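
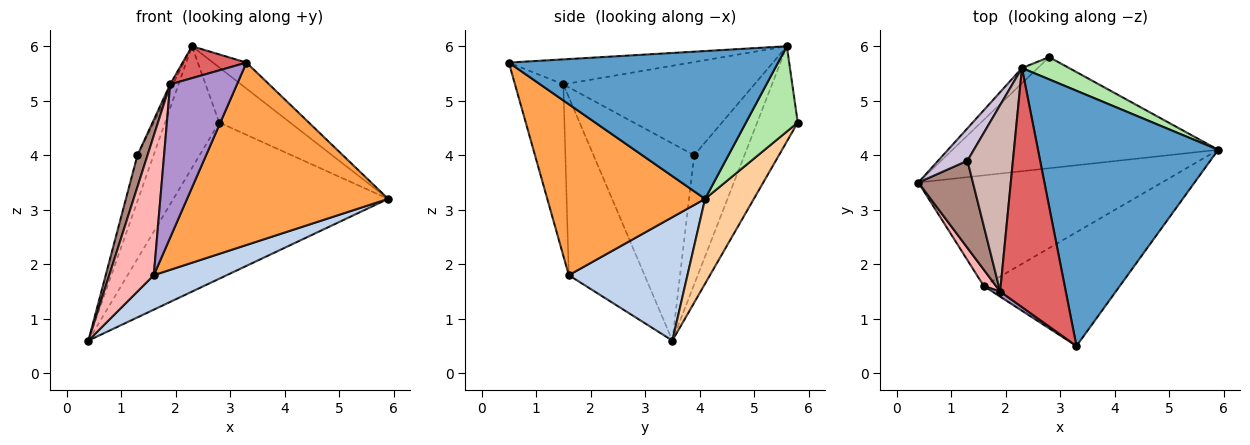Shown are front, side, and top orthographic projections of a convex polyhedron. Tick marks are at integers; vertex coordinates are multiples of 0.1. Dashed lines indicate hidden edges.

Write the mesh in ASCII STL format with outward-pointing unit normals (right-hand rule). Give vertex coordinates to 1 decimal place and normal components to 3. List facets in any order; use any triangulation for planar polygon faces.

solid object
 facet normal 0.632 0.079 0.771
  outer loop
   vertex 2.3 5.6 6.0
   vertex 3.3 0.5 5.7
   vertex 5.9 4.1 3.2
  endloop
 endfacet
 facet normal 0.435 -0.268 -0.859
  outer loop
   vertex 1.6 1.6 1.8
   vertex 0.4 3.5 0.6
   vertex 5.9 4.1 3.2
  endloop
 endfacet
 facet normal 0.554 -0.706 -0.441
  outer loop
   vertex 1.6 1.6 1.8
   vertex 5.9 4.1 3.2
   vertex 3.3 0.5 5.7
  endloop
 endfacet
 facet normal 0.182 0.801 -0.570
  outer loop
   vertex 2.8 5.8 4.6
   vertex 5.9 4.1 3.2
   vertex 0.4 3.5 0.6
  endloop
 endfacet
 facet normal -0.597 0.796 -0.100
  outer loop
   vertex 2.8 5.8 4.6
   vertex 0.4 3.5 0.6
   vertex 2.3 5.6 6.0
  endloop
 endfacet
 facet normal 0.561 0.768 0.310
  outer loop
   vertex 2.8 5.8 4.6
   vertex 2.3 5.6 6.0
   vertex 5.9 4.1 3.2
  endloop
 endfacet
 facet normal -0.353 -0.124 0.927
  outer loop
   vertex 1.9 1.5 5.3
   vertex 3.3 0.5 5.7
   vertex 2.3 5.6 6.0
  endloop
 endfacet
 facet normal -0.860 -0.506 0.059
  outer loop
   vertex 1.9 1.5 5.3
   vertex 0.4 3.5 0.6
   vertex 1.6 1.6 1.8
  endloop
 endfacet
 facet normal -0.586 -0.810 0.027
  outer loop
   vertex 1.9 1.5 5.3
   vertex 1.6 1.6 1.8
   vertex 3.3 0.5 5.7
  endloop
 endfacet
 facet normal -0.931 0.299 0.211
  outer loop
   vertex 1.3 3.9 4.0
   vertex 2.3 5.6 6.0
   vertex 0.4 3.5 0.6
  endloop
 endfacet
 facet normal -0.959 -0.096 0.265
  outer loop
   vertex 1.3 3.9 4.0
   vertex 0.4 3.5 0.6
   vertex 1.9 1.5 5.3
  endloop
 endfacet
 facet normal -0.899 0.013 0.438
  outer loop
   vertex 1.3 3.9 4.0
   vertex 1.9 1.5 5.3
   vertex 2.3 5.6 6.0
  endloop
 endfacet
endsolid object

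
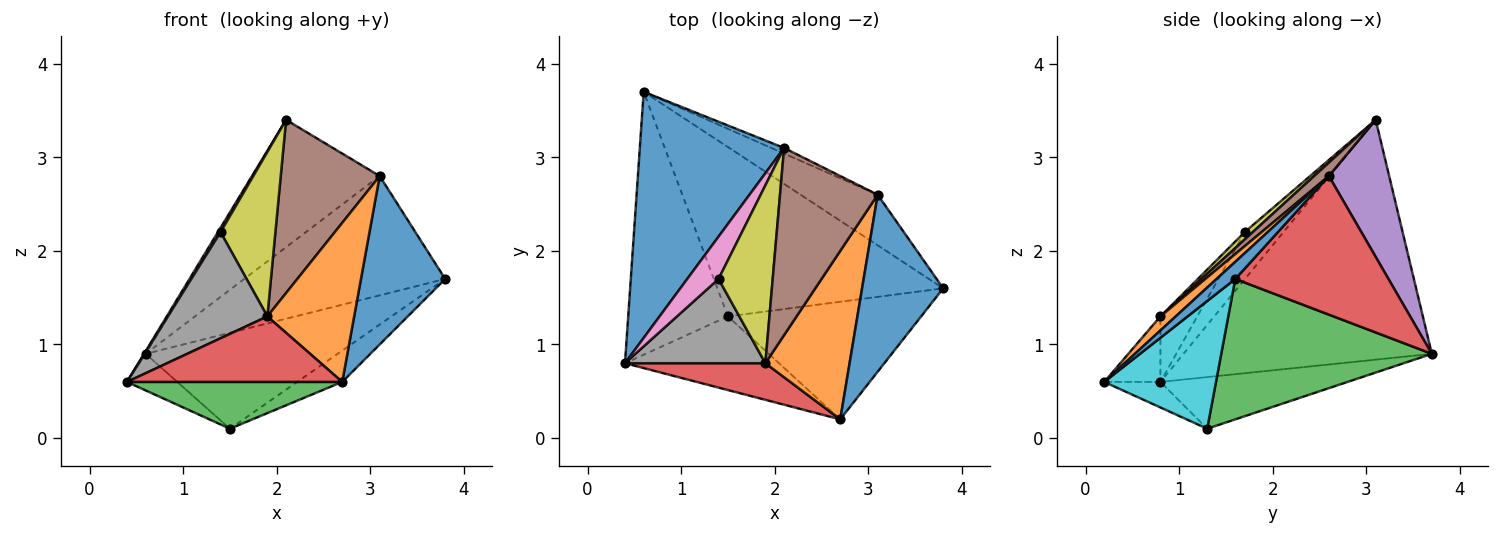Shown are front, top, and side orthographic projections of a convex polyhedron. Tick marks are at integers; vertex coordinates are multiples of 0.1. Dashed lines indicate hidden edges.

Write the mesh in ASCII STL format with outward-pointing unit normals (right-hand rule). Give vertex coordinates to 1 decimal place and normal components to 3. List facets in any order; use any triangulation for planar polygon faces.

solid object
 facet normal -0.857 0.006 0.516
  outer loop
   vertex 2.1 3.1 3.4
   vertex 0.6 3.7 0.9
   vertex 0.4 0.8 0.6
  endloop
 endfacet
 facet normal -0.456 0.123 -0.881
  outer loop
   vertex 1.5 1.3 0.1
   vertex 0.4 0.8 0.6
   vertex 0.6 3.7 0.9
  endloop
 endfacet
 facet normal 0.476 0.434 -0.765
  outer loop
   vertex 1.5 1.3 0.1
   vertex 0.6 3.7 0.9
   vertex 3.8 1.6 1.7
  endloop
 endfacet
 facet normal 0.574 0.754 -0.320
  outer loop
   vertex 3.1 2.6 2.8
   vertex 3.8 1.6 1.7
   vertex 0.6 3.7 0.9
  endloop
 endfacet
 facet normal 0.428 0.903 -0.040
  outer loop
   vertex 3.1 2.6 2.8
   vertex 0.6 3.7 0.9
   vertex 2.1 3.1 3.4
  endloop
 endfacet
 facet normal 0.100 -0.676 0.730
  outer loop
   vertex 3.1 2.6 2.8
   vertex 2.1 3.1 3.4
   vertex 1.9 0.8 1.3
  endloop
 endfacet
 facet normal -0.832 -0.057 0.552
  outer loop
   vertex 1.4 1.7 2.2
   vertex 2.1 3.1 3.4
   vertex 0.4 0.8 0.6
  endloop
 endfacet
 facet normal -0.279 -0.752 0.597
  outer loop
   vertex 1.4 1.7 2.2
   vertex 0.4 0.8 0.6
   vertex 1.9 0.8 1.3
  endloop
 endfacet
 facet normal 0.099 -0.676 0.731
  outer loop
   vertex 1.4 1.7 2.2
   vertex 1.9 0.8 1.3
   vertex 2.1 3.1 3.4
  endloop
 endfacet
 facet normal 0.538 0.217 -0.814
  outer loop
   vertex 2.7 0.2 0.6
   vertex 1.5 1.3 0.1
   vertex 3.8 1.6 1.7
  endloop
 endfacet
 facet normal 0.151 -0.682 0.716
  outer loop
   vertex 2.7 0.2 0.6
   vertex 3.8 1.6 1.7
   vertex 3.1 2.6 2.8
  endloop
 endfacet
 facet normal 0.120 -0.682 0.722
  outer loop
   vertex 2.7 0.2 0.6
   vertex 3.1 2.6 2.8
   vertex 1.9 0.8 1.3
  endloop
 endfacet
 facet normal -0.139 -0.531 -0.836
  outer loop
   vertex 2.7 0.2 0.6
   vertex 0.4 0.8 0.6
   vertex 1.5 1.3 0.1
  endloop
 endfacet
 facet normal -0.222 -0.851 0.476
  outer loop
   vertex 2.7 0.2 0.6
   vertex 1.9 0.8 1.3
   vertex 0.4 0.8 0.6
  endloop
 endfacet
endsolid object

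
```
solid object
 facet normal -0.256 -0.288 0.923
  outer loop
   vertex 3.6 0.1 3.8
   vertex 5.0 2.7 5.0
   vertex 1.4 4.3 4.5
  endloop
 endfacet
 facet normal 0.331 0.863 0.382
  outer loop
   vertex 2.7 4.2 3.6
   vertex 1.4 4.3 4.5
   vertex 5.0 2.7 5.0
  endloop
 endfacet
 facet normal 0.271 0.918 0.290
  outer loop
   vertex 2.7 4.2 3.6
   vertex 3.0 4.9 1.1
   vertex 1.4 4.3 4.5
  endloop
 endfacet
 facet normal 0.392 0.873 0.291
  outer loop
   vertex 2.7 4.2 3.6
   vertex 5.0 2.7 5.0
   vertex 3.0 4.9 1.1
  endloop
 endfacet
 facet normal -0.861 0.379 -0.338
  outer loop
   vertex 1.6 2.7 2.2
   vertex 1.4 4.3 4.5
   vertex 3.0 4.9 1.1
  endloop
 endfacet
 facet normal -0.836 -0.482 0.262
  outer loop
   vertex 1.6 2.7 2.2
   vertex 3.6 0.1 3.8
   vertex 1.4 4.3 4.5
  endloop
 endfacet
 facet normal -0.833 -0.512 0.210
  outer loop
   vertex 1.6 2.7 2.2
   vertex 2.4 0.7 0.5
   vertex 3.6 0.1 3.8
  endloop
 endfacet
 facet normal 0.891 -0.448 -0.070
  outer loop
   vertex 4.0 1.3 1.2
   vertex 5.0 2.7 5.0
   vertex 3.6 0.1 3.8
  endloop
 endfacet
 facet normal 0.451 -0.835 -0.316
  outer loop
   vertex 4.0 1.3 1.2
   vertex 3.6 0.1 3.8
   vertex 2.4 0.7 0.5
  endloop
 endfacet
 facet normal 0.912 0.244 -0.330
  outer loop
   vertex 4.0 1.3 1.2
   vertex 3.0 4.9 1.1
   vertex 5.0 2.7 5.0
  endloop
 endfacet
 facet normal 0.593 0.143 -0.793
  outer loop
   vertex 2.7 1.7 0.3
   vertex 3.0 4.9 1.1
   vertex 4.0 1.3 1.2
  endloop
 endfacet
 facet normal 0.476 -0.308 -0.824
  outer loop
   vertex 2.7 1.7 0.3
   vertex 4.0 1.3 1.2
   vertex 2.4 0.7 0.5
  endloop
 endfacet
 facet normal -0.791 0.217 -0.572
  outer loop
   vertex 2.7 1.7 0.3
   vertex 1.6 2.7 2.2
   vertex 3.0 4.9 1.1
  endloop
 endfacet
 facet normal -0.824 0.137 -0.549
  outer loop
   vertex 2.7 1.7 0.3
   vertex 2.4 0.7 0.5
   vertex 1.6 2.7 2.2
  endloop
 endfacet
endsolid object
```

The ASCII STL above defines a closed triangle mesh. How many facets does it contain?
14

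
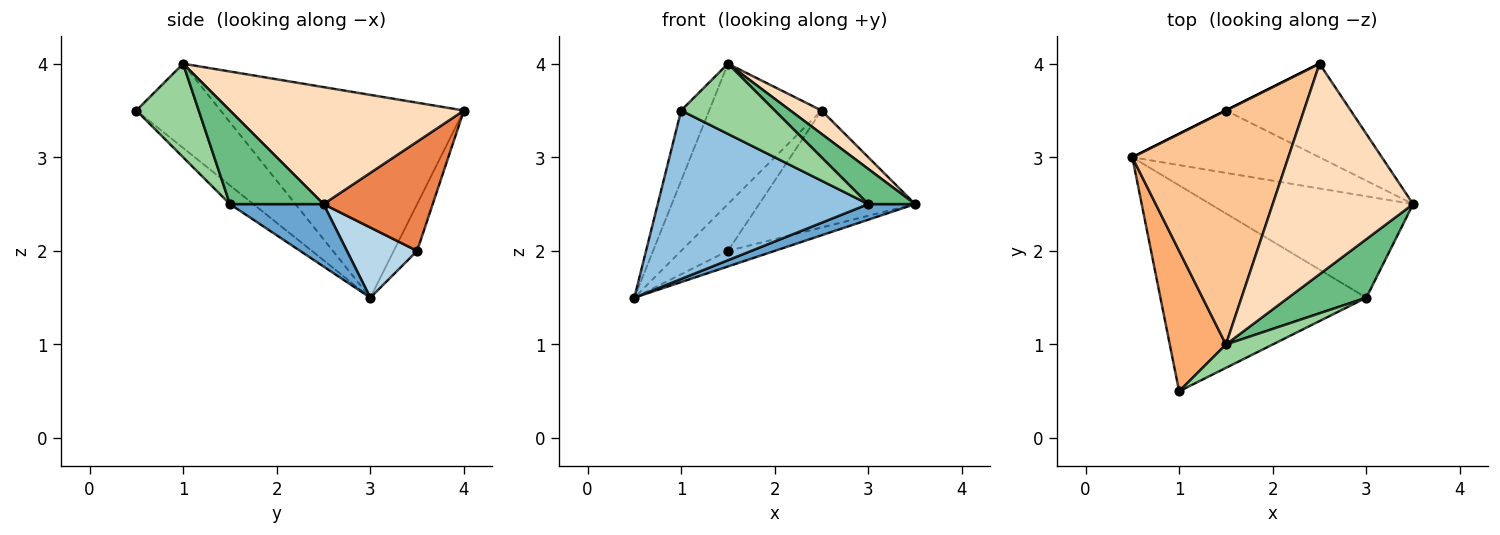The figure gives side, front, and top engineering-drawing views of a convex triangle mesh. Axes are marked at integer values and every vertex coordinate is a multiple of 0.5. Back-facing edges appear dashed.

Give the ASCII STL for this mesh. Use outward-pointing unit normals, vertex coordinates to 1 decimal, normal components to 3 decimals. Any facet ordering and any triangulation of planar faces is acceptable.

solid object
 facet normal 0.291 -0.145 -0.946
  outer loop
   vertex 3.0 1.5 2.5
   vertex 0.5 3.0 1.5
   vertex 3.5 2.5 2.5
  endloop
 endfacet
 facet normal -0.070 -0.632 -0.772
  outer loop
   vertex 3.0 1.5 2.5
   vertex 1.0 0.5 3.5
   vertex 0.5 3.0 1.5
  endloop
 endfacet
 facet normal 0.342 0.228 -0.912
  outer loop
   vertex 1.5 3.5 2.0
   vertex 3.5 2.5 2.5
   vertex 0.5 3.0 1.5
  endloop
 endfacet
 facet normal -0.447 0.894 0.000
  outer loop
   vertex 1.5 3.5 2.0
   vertex 0.5 3.0 1.5
   vertex 2.5 4.0 3.5
  endloop
 endfacet
 facet normal 0.480 0.685 -0.548
  outer loop
   vertex 1.5 3.5 2.0
   vertex 2.5 4.0 3.5
   vertex 3.5 2.5 2.5
  endloop
 endfacet
 facet normal -0.802 0.267 0.535
  outer loop
   vertex 1.5 1.0 4.0
   vertex 0.5 3.0 1.5
   vertex 1.0 0.5 3.5
  endloop
 endfacet
 facet normal -0.744 0.344 0.573
  outer loop
   vertex 1.5 1.0 4.0
   vertex 2.5 4.0 3.5
   vertex 0.5 3.0 1.5
  endloop
 endfacet
 facet normal 0.638 -0.085 0.765
  outer loop
   vertex 1.5 1.0 4.0
   vertex 3.5 2.5 2.5
   vertex 2.5 4.0 3.5
  endloop
 endfacet
 facet normal 0.717 -0.359 0.598
  outer loop
   vertex 1.5 1.0 4.0
   vertex 3.0 1.5 2.5
   vertex 3.5 2.5 2.5
  endloop
 endfacet
 facet normal 0.535 -0.802 0.267
  outer loop
   vertex 1.5 1.0 4.0
   vertex 1.0 0.5 3.5
   vertex 3.0 1.5 2.5
  endloop
 endfacet
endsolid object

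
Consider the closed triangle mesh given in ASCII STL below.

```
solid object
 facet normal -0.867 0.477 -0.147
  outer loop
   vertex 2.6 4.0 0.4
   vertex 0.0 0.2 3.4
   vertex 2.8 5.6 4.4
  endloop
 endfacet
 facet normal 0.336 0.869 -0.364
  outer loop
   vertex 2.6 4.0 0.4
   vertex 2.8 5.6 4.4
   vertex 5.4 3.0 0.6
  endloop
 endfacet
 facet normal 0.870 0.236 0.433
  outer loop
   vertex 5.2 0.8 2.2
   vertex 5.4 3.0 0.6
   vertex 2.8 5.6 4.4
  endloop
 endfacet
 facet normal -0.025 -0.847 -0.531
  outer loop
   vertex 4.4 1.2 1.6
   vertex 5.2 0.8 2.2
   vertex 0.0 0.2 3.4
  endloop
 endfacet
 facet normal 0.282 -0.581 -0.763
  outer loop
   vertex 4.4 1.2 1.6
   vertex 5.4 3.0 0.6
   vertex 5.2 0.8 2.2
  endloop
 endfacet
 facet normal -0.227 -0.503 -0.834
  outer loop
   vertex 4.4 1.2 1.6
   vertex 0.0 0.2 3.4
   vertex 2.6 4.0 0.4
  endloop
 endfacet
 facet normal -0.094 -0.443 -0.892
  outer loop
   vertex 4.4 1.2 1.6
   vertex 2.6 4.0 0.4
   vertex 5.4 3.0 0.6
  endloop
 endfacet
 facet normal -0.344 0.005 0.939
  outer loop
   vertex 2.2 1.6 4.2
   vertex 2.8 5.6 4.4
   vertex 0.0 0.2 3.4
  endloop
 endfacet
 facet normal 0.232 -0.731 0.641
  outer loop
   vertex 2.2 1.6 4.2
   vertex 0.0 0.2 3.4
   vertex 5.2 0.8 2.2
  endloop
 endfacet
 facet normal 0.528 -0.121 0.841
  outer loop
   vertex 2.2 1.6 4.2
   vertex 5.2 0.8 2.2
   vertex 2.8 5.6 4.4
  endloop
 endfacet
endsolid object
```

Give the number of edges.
15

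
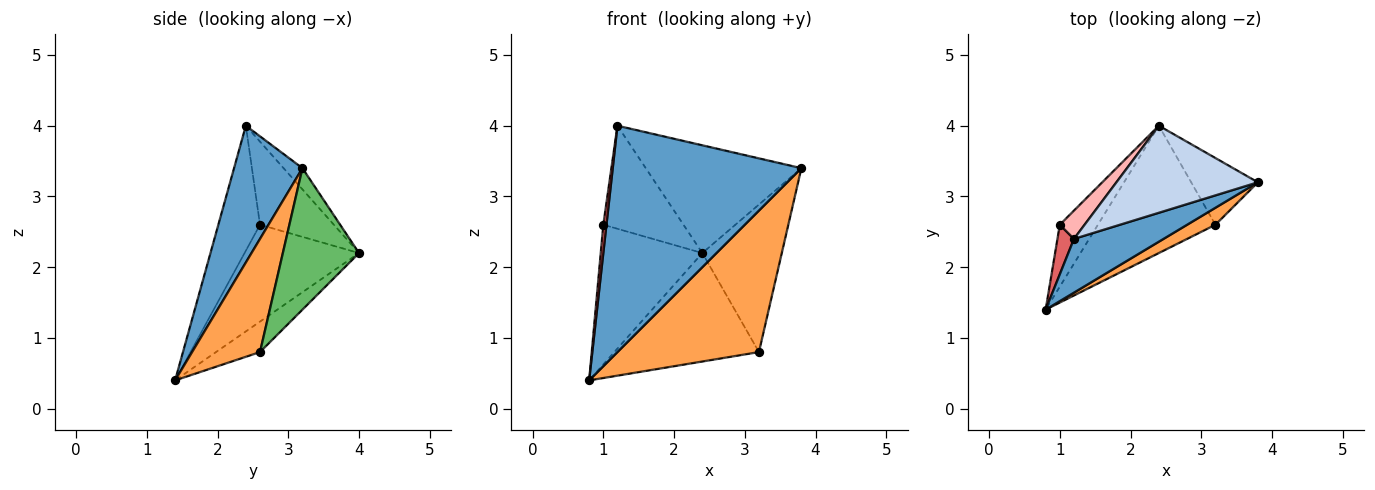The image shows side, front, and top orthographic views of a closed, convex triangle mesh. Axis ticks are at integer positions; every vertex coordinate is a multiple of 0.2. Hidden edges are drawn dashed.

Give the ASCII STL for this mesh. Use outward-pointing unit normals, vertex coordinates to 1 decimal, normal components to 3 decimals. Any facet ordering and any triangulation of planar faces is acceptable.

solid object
 facet normal 0.333 -0.918 0.218
  outer loop
   vertex 1.2 2.4 4.0
   vertex 0.8 1.4 0.4
   vertex 3.8 3.2 3.4
  endloop
 endfacet
 facet normal -0.094 0.774 0.626
  outer loop
   vertex 1.2 2.4 4.0
   vertex 3.8 3.2 3.4
   vertex 2.4 4.0 2.2
  endloop
 endfacet
 facet normal 0.430 -0.896 0.108
  outer loop
   vertex 3.2 2.6 0.8
   vertex 3.8 3.2 3.4
   vertex 0.8 1.4 0.4
  endloop
 endfacet
 facet normal -0.194 0.636 -0.747
  outer loop
   vertex 3.2 2.6 0.8
   vertex 0.8 1.4 0.4
   vertex 2.4 4.0 2.2
  endloop
 endfacet
 facet normal 0.658 0.686 -0.310
  outer loop
   vertex 3.2 2.6 0.8
   vertex 2.4 4.0 2.2
   vertex 3.8 3.2 3.4
  endloop
 endfacet
 facet normal -0.717 0.637 -0.282
  outer loop
   vertex 1.0 2.6 2.6
   vertex 2.4 4.0 2.2
   vertex 0.8 1.4 0.4
  endloop
 endfacet
 facet normal -0.989 -0.075 0.131
  outer loop
   vertex 1.0 2.6 2.6
   vertex 0.8 1.4 0.4
   vertex 1.2 2.4 4.0
  endloop
 endfacet
 facet normal -0.664 0.721 0.198
  outer loop
   vertex 1.0 2.6 2.6
   vertex 1.2 2.4 4.0
   vertex 2.4 4.0 2.2
  endloop
 endfacet
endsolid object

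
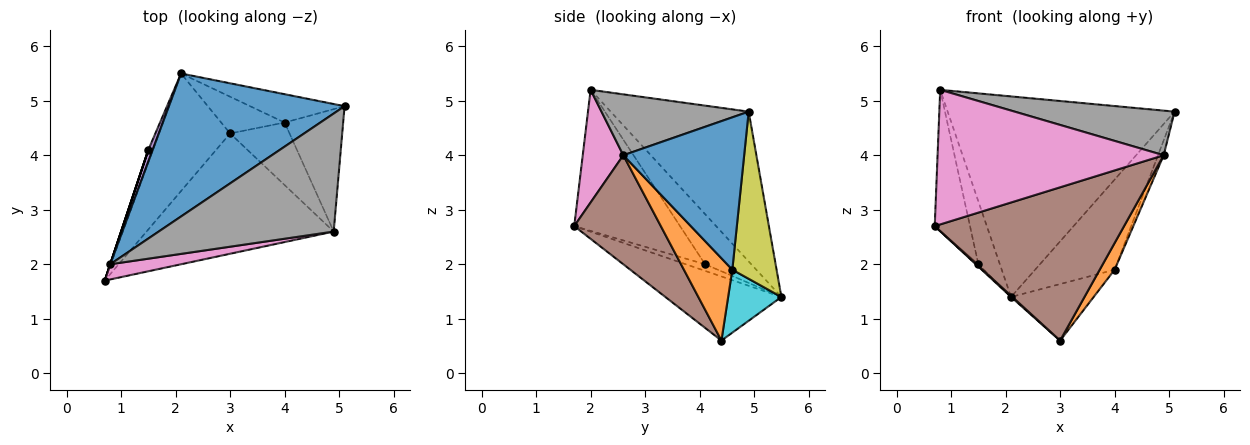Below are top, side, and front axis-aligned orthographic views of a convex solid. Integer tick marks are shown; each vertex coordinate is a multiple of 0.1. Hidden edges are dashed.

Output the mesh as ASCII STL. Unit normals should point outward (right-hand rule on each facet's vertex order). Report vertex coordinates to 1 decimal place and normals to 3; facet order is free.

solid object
 facet normal -0.444 0.730 0.520
  outer loop
   vertex 0.8 2.0 5.2
   vertex 5.1 4.9 4.8
   vertex 2.1 5.5 1.4
  endloop
 endfacet
 facet normal -0.669 -0.007 -0.743
  outer loop
   vertex 3.0 4.4 0.6
   vertex 0.7 1.7 2.7
   vertex 2.1 5.5 1.4
  endloop
 endfacet
 facet normal -0.816 0.106 -0.568
  outer loop
   vertex 1.5 4.1 2.0
   vertex 2.1 5.5 1.4
   vertex 0.7 1.7 2.7
  endloop
 endfacet
 facet normal -0.949 0.316 0.000
  outer loop
   vertex 1.5 4.1 2.0
   vertex 0.7 1.7 2.7
   vertex 0.8 2.0 5.2
  endloop
 endfacet
 facet normal -0.904 0.421 0.079
  outer loop
   vertex 1.5 4.1 2.0
   vertex 0.8 2.0 5.2
   vertex 2.1 5.5 1.4
  endloop
 endfacet
 facet normal 0.338 -0.740 -0.581
  outer loop
   vertex 4.9 2.6 4.0
   vertex 0.7 1.7 2.7
   vertex 3.0 4.4 0.6
  endloop
 endfacet
 facet normal 0.175 -0.978 0.110
  outer loop
   vertex 4.9 2.6 4.0
   vertex 0.8 2.0 5.2
   vertex 0.7 1.7 2.7
  endloop
 endfacet
 facet normal 0.310 -0.336 0.889
  outer loop
   vertex 4.9 2.6 4.0
   vertex 5.1 4.9 4.8
   vertex 0.8 2.0 5.2
  endloop
 endfacet
 facet normal 0.469 0.843 -0.265
  outer loop
   vertex 4.0 4.6 1.9
   vertex 2.1 5.5 1.4
   vertex 5.1 4.9 4.8
  endloop
 endfacet
 facet normal 0.476 0.738 -0.479
  outer loop
   vertex 4.0 4.6 1.9
   vertex 3.0 4.4 0.6
   vertex 2.1 5.5 1.4
  endloop
 endfacet
 facet normal 0.933 0.044 -0.358
  outer loop
   vertex 4.0 4.6 1.9
   vertex 5.1 4.9 4.8
   vertex 4.9 2.6 4.0
  endloop
 endfacet
 facet normal 0.787 -0.242 -0.568
  outer loop
   vertex 4.0 4.6 1.9
   vertex 4.9 2.6 4.0
   vertex 3.0 4.4 0.6
  endloop
 endfacet
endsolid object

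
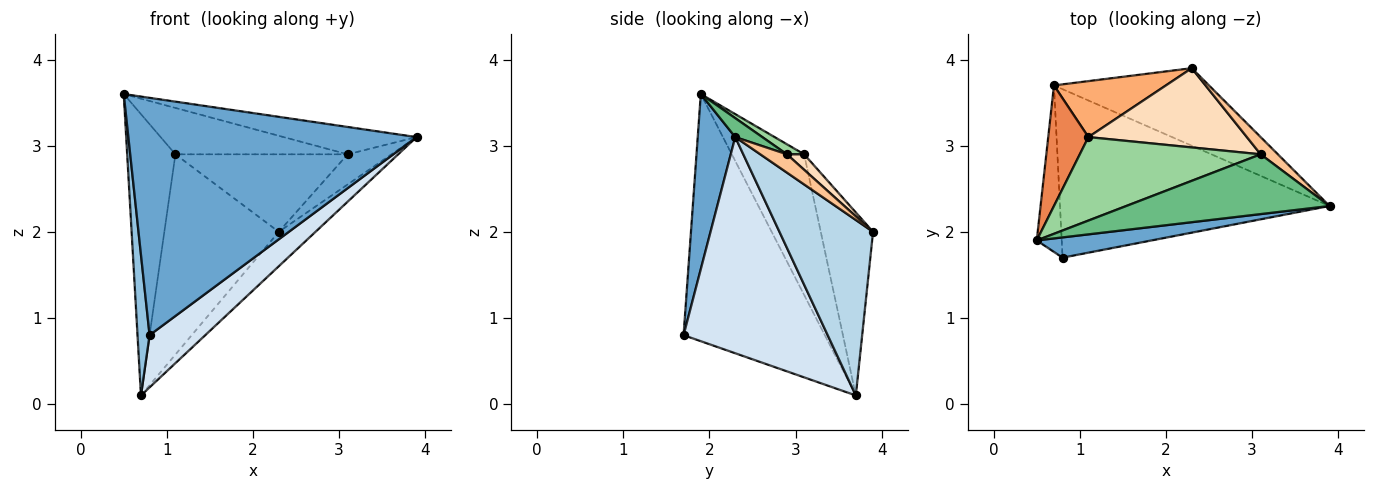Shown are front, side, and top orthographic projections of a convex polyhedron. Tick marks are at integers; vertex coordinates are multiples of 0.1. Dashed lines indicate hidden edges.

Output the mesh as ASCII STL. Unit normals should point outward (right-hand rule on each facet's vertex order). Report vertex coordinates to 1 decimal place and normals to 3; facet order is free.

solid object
 facet normal 0.129 -0.988 0.084
  outer loop
   vertex 0.8 1.7 0.8
   vertex 3.9 2.3 3.1
   vertex 0.5 1.9 3.6
  endloop
 endfacet
 facet normal -0.991 -0.085 -0.100
  outer loop
   vertex 0.7 3.7 0.1
   vertex 0.8 1.7 0.8
   vertex 0.5 1.9 3.6
  endloop
 endfacet
 facet normal 0.719 0.282 -0.635
  outer loop
   vertex 0.7 3.7 0.1
   vertex 2.3 3.9 2.0
   vertex 3.9 2.3 3.1
  endloop
 endfacet
 facet normal 0.608 -0.235 -0.758
  outer loop
   vertex 0.7 3.7 0.1
   vertex 3.9 2.3 3.1
   vertex 0.8 1.7 0.8
  endloop
 endfacet
 facet normal -0.809 0.540 0.231
  outer loop
   vertex 1.1 3.1 2.9
   vertex 0.7 3.7 0.1
   vertex 0.5 1.9 3.6
  endloop
 endfacet
 facet normal -0.403 0.881 0.246
  outer loop
   vertex 1.1 3.1 2.9
   vertex 2.3 3.9 2.0
   vertex 0.7 3.7 0.1
  endloop
 endfacet
 facet normal 0.466 0.768 0.439
  outer loop
   vertex 3.1 2.9 2.9
   vertex 3.9 2.3 3.1
   vertex 2.3 3.9 2.0
  endloop
 endfacet
 facet normal 0.070 0.698 0.713
  outer loop
   vertex 3.1 2.9 2.9
   vertex 2.3 3.9 2.0
   vertex 1.1 3.1 2.9
  endloop
 endfacet
 facet normal 0.084 0.415 0.906
  outer loop
   vertex 3.1 2.9 2.9
   vertex 0.5 1.9 3.6
   vertex 3.9 2.3 3.1
  endloop
 endfacet
 facet normal 0.049 0.485 0.873
  outer loop
   vertex 3.1 2.9 2.9
   vertex 1.1 3.1 2.9
   vertex 0.5 1.9 3.6
  endloop
 endfacet
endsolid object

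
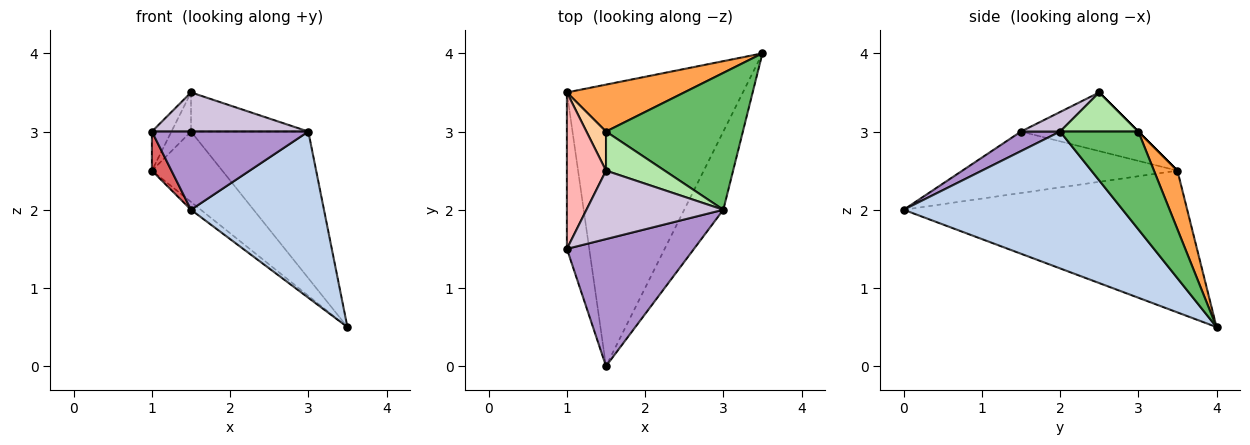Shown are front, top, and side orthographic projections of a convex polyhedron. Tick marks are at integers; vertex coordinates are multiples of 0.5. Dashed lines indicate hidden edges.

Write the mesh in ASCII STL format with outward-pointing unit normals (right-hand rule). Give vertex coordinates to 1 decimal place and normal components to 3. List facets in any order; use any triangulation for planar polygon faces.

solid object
 facet normal -0.627 0.022 -0.779
  outer loop
   vertex 1.5 0.0 2.0
   vertex 1.0 3.5 2.5
   vertex 3.5 4.0 0.5
  endloop
 endfacet
 facet normal 0.830 -0.504 -0.237
  outer loop
   vertex 3.0 2.0 3.0
   vertex 1.5 0.0 2.0
   vertex 3.5 4.0 0.5
  endloop
 endfacet
 facet normal 0.267 0.802 0.535
  outer loop
   vertex 1.5 3.0 3.0
   vertex 3.5 4.0 0.5
   vertex 1.0 3.5 2.5
  endloop
 endfacet
 facet normal 0.000 0.707 0.707
  outer loop
   vertex 1.5 3.0 3.0
   vertex 1.0 3.5 2.5
   vertex 1.5 2.5 3.5
  endloop
 endfacet
 facet normal 0.438 0.657 0.613
  outer loop
   vertex 1.5 3.0 3.0
   vertex 3.0 2.0 3.0
   vertex 3.5 4.0 0.5
  endloop
 endfacet
 facet normal 0.426 0.640 0.640
  outer loop
   vertex 1.5 3.0 3.0
   vertex 1.5 2.5 3.5
   vertex 3.0 2.0 3.0
  endloop
 endfacet
 facet normal -0.936 -0.085 -0.341
  outer loop
   vertex 1.0 1.5 3.0
   vertex 1.0 3.5 2.5
   vertex 1.5 0.0 2.0
  endloop
 endfacet
 facet normal -0.824 0.137 0.549
  outer loop
   vertex 1.0 1.5 3.0
   vertex 1.5 2.5 3.5
   vertex 1.0 3.5 2.5
  endloop
 endfacet
 facet normal 0.130 -0.520 0.844
  outer loop
   vertex 1.0 1.5 3.0
   vertex 1.5 0.0 2.0
   vertex 3.0 2.0 3.0
  endloop
 endfacet
 facet normal 0.123 -0.492 0.862
  outer loop
   vertex 1.0 1.5 3.0
   vertex 3.0 2.0 3.0
   vertex 1.5 2.5 3.5
  endloop
 endfacet
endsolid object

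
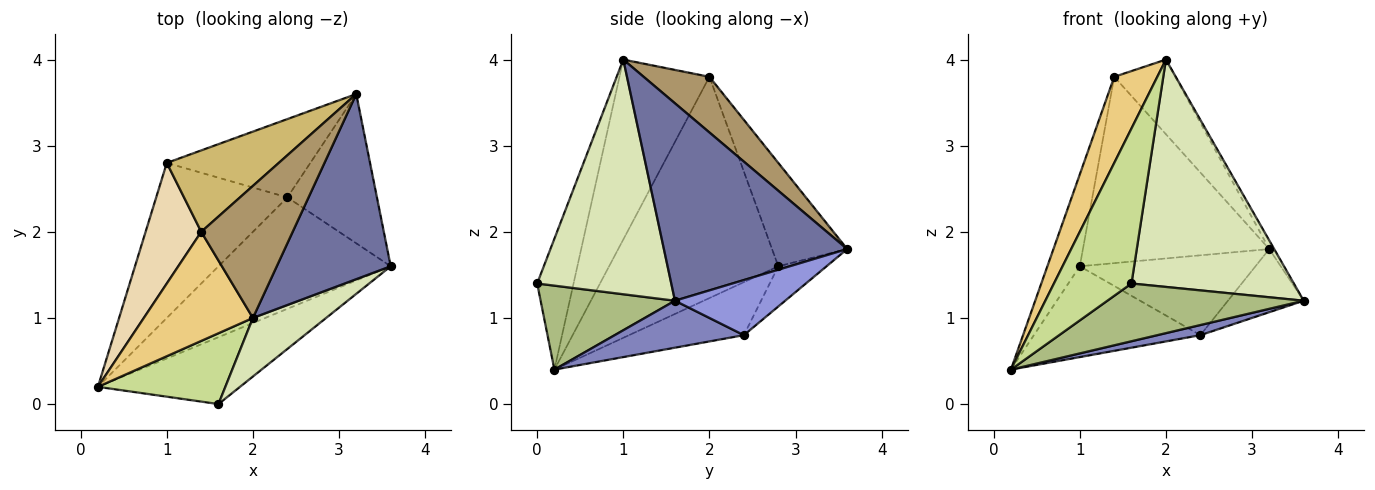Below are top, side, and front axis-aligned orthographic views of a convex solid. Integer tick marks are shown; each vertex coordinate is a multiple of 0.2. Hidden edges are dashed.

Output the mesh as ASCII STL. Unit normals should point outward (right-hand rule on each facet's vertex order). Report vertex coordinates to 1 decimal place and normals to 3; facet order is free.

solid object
 facet normal 0.866 0.023 0.500
  outer loop
   vertex 2.0 1.0 4.0
   vertex 3.6 1.6 1.2
   vertex 3.2 3.6 1.8
  endloop
 endfacet
 facet normal 0.262 -0.087 -0.961
  outer loop
   vertex 2.4 2.4 0.8
   vertex 3.6 1.6 1.2
   vertex 0.2 0.2 0.4
  endloop
 endfacet
 facet normal 0.493 0.339 -0.801
  outer loop
   vertex 2.4 2.4 0.8
   vertex 3.2 3.6 1.8
   vertex 3.6 1.6 1.2
  endloop
 endfacet
 facet normal -0.329 0.477 -0.815
  outer loop
   vertex 2.4 2.4 0.8
   vertex 0.2 0.2 0.4
   vertex 1.0 2.8 1.6
  endloop
 endfacet
 facet normal -0.192 0.701 -0.687
  outer loop
   vertex 2.4 2.4 0.8
   vertex 1.0 2.8 1.6
   vertex 3.2 3.6 1.8
  endloop
 endfacet
 facet normal 0.408 -0.597 -0.691
  outer loop
   vertex 1.6 0.0 1.4
   vertex 0.2 0.2 0.4
   vertex 3.6 1.6 1.2
  endloop
 endfacet
 facet normal -0.392 -0.837 0.382
  outer loop
   vertex 1.6 0.0 1.4
   vertex 2.0 1.0 4.0
   vertex 0.2 0.2 0.4
  endloop
 endfacet
 facet normal 0.625 -0.756 0.195
  outer loop
   vertex 1.6 0.0 1.4
   vertex 3.6 1.6 1.2
   vertex 2.0 1.0 4.0
  endloop
 endfacet
 facet normal 0.468 0.435 0.769
  outer loop
   vertex 1.4 2.0 3.8
   vertex 2.0 1.0 4.0
   vertex 3.2 3.6 1.8
  endloop
 endfacet
 facet normal -0.347 0.860 0.376
  outer loop
   vertex 1.4 2.0 3.8
   vertex 3.2 3.6 1.8
   vertex 1.0 2.8 1.6
  endloop
 endfacet
 facet normal -0.791 -0.379 0.480
  outer loop
   vertex 1.4 2.0 3.8
   vertex 0.2 0.2 0.4
   vertex 2.0 1.0 4.0
  endloop
 endfacet
 facet normal -0.953 0.183 0.240
  outer loop
   vertex 1.4 2.0 3.8
   vertex 1.0 2.8 1.6
   vertex 0.2 0.2 0.4
  endloop
 endfacet
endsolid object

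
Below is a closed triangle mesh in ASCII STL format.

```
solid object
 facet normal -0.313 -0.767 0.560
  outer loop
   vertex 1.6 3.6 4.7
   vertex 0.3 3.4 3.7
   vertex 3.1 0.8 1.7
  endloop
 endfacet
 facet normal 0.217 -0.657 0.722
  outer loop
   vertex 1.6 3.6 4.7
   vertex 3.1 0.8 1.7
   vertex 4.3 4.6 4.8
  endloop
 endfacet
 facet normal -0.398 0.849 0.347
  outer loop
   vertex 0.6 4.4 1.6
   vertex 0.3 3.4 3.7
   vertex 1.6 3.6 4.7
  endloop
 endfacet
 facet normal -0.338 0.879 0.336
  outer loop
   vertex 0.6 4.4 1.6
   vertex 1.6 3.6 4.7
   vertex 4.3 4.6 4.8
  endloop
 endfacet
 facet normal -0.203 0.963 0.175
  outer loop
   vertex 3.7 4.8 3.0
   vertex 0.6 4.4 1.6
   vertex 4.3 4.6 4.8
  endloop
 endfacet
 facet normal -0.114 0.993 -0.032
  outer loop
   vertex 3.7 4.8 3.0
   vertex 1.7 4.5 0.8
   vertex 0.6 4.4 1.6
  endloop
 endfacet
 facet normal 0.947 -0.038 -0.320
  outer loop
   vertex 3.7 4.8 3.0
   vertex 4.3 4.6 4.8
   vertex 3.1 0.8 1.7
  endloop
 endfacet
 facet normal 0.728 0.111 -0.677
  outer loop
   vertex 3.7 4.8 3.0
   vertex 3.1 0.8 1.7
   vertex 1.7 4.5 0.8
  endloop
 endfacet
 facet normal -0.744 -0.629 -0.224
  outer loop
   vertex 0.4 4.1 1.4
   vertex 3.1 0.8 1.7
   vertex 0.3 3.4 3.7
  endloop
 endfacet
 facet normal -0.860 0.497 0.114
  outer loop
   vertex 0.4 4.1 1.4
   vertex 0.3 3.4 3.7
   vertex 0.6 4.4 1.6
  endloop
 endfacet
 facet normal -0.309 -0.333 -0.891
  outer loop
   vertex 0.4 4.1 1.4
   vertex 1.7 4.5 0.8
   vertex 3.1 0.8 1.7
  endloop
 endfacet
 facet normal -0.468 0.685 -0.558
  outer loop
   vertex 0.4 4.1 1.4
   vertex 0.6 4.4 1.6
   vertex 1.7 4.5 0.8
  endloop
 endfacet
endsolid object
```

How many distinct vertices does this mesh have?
8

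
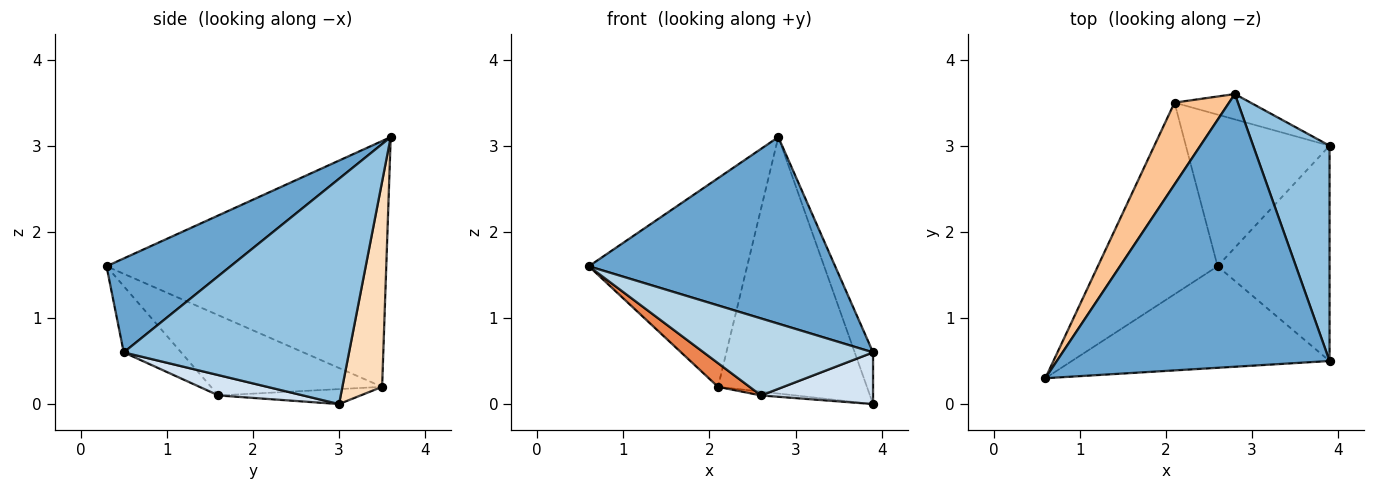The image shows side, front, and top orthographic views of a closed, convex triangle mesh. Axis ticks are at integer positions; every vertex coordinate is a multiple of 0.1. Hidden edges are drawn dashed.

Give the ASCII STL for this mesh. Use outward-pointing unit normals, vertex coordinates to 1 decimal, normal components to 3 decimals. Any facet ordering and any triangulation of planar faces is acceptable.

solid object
 facet normal 0.273 -0.543 0.794
  outer loop
   vertex 2.8 3.6 3.1
   vertex 0.6 0.3 1.6
   vertex 3.9 0.5 0.6
  endloop
 endfacet
 facet normal 0.944 0.077 0.320
  outer loop
   vertex 3.9 3.0 0.0
   vertex 2.8 3.6 3.1
   vertex 3.9 0.5 0.6
  endloop
 endfacet
 facet normal -0.201 -0.592 -0.781
  outer loop
   vertex 2.6 1.6 0.1
   vertex 3.9 0.5 0.6
   vertex 0.6 0.3 1.6
  endloop
 endfacet
 facet normal 0.174 -0.230 -0.958
  outer loop
   vertex 2.6 1.6 0.1
   vertex 3.9 3.0 0.0
   vertex 3.9 0.5 0.6
  endloop
 endfacet
 facet normal -0.554 -0.102 -0.827
  outer loop
   vertex 2.1 3.5 0.2
   vertex 2.6 1.6 0.1
   vertex 0.6 0.3 1.6
  endloop
 endfacet
 facet normal -0.104 0.025 -0.994
  outer loop
   vertex 2.1 3.5 0.2
   vertex 3.9 3.0 0.0
   vertex 2.6 1.6 0.1
  endloop
 endfacet
 facet normal -0.855 0.484 0.190
  outer loop
   vertex 2.1 3.5 0.2
   vertex 0.6 0.3 1.6
   vertex 2.8 3.6 3.1
  endloop
 endfacet
 facet normal 0.257 0.962 -0.095
  outer loop
   vertex 2.1 3.5 0.2
   vertex 2.8 3.6 3.1
   vertex 3.9 3.0 0.0
  endloop
 endfacet
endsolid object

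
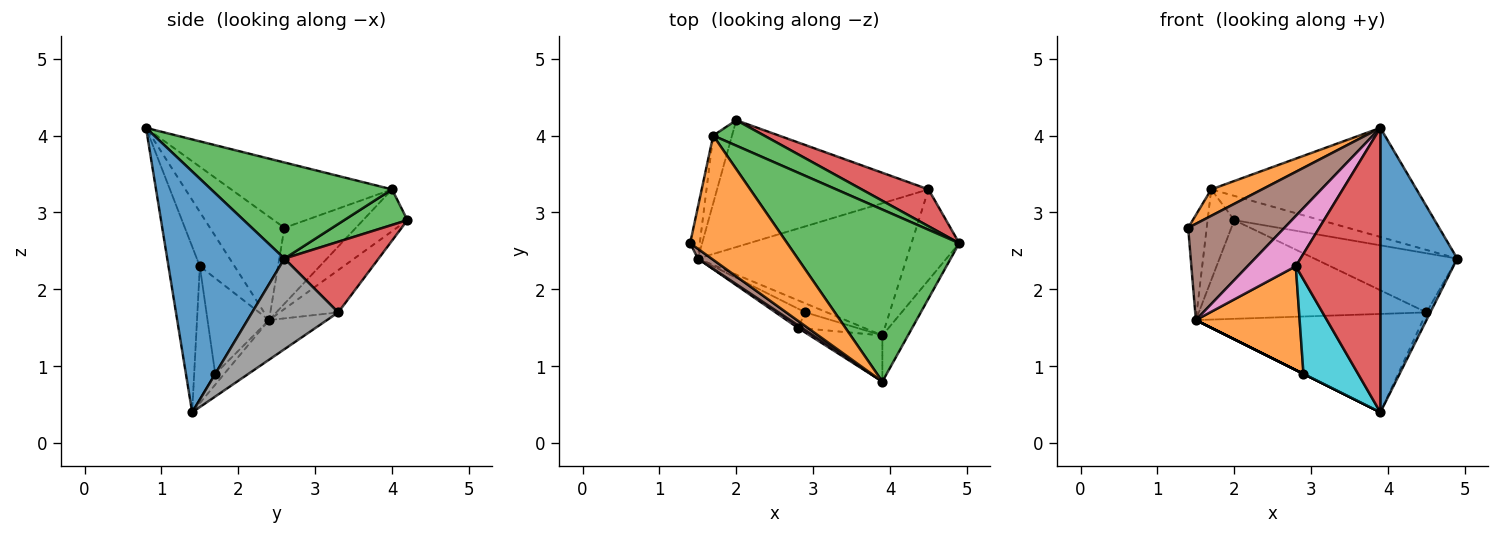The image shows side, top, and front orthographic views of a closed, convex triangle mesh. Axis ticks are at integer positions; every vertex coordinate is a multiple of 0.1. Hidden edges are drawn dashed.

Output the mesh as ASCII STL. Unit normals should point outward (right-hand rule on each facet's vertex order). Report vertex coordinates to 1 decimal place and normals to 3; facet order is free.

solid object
 facet normal 0.833 -0.546 -0.089
  outer loop
   vertex 3.9 1.4 0.4
   vertex 4.9 2.6 2.4
   vertex 3.9 0.8 4.1
  endloop
 endfacet
 facet normal -0.550 -0.174 0.817
  outer loop
   vertex 1.7 4.0 3.3
   vertex 1.4 2.6 2.8
   vertex 3.9 0.8 4.1
  endloop
 endfacet
 facet normal 0.427 0.484 0.764
  outer loop
   vertex 1.7 4.0 3.3
   vertex 3.9 0.8 4.1
   vertex 4.9 2.6 2.4
  endloop
 endfacet
 facet normal -0.344 -0.927 -0.150
  outer loop
   vertex 2.8 1.5 2.3
   vertex 3.9 1.4 0.4
   vertex 3.9 0.8 4.1
  endloop
 endfacet
 facet normal -0.961 0.249 -0.122
  outer loop
   vertex 1.5 2.4 1.6
   vertex 1.4 2.6 2.8
   vertex 1.7 4.0 3.3
  endloop
 endfacet
 facet normal -0.610 -0.789 0.081
  outer loop
   vertex 1.5 2.4 1.6
   vertex 3.9 0.8 4.1
   vertex 1.4 2.6 2.8
  endloop
 endfacet
 facet normal -0.584 -0.811 0.041
  outer loop
   vertex 1.5 2.4 1.6
   vertex 2.8 1.5 2.3
   vertex 3.9 0.8 4.1
  endloop
 endfacet
 facet normal 0.884 0.039 -0.466
  outer loop
   vertex 4.5 3.3 1.7
   vertex 4.9 2.6 2.4
   vertex 3.9 1.4 0.4
  endloop
 endfacet
 facet normal -0.151 0.590 -0.793
  outer loop
   vertex 4.5 3.3 1.7
   vertex 3.9 1.4 0.4
   vertex 1.5 2.4 1.6
  endloop
 endfacet
 facet normal -0.355 -0.922 -0.157
  outer loop
   vertex 2.9 1.7 0.9
   vertex 3.9 1.4 0.4
   vertex 2.8 1.5 2.3
  endloop
 endfacet
 facet normal -0.447 0.000 -0.894
  outer loop
   vertex 2.9 1.7 0.9
   vertex 1.5 2.4 1.6
   vertex 3.9 1.4 0.4
  endloop
 endfacet
 facet normal -0.503 -0.850 -0.157
  outer loop
   vertex 2.9 1.7 0.9
   vertex 2.8 1.5 2.3
   vertex 1.5 2.4 1.6
  endloop
 endfacet
 facet normal 0.451 0.616 0.646
  outer loop
   vertex 2.0 4.2 2.9
   vertex 1.7 4.0 3.3
   vertex 4.9 2.6 2.4
  endloop
 endfacet
 facet normal 0.488 0.741 0.462
  outer loop
   vertex 2.0 4.2 2.9
   vertex 4.9 2.6 2.4
   vertex 4.5 3.3 1.7
  endloop
 endfacet
 facet normal -0.800 0.481 -0.359
  outer loop
   vertex 2.0 4.2 2.9
   vertex 1.5 2.4 1.6
   vertex 1.7 4.0 3.3
  endloop
 endfacet
 facet normal -0.156 0.606 -0.780
  outer loop
   vertex 2.0 4.2 2.9
   vertex 4.5 3.3 1.7
   vertex 1.5 2.4 1.6
  endloop
 endfacet
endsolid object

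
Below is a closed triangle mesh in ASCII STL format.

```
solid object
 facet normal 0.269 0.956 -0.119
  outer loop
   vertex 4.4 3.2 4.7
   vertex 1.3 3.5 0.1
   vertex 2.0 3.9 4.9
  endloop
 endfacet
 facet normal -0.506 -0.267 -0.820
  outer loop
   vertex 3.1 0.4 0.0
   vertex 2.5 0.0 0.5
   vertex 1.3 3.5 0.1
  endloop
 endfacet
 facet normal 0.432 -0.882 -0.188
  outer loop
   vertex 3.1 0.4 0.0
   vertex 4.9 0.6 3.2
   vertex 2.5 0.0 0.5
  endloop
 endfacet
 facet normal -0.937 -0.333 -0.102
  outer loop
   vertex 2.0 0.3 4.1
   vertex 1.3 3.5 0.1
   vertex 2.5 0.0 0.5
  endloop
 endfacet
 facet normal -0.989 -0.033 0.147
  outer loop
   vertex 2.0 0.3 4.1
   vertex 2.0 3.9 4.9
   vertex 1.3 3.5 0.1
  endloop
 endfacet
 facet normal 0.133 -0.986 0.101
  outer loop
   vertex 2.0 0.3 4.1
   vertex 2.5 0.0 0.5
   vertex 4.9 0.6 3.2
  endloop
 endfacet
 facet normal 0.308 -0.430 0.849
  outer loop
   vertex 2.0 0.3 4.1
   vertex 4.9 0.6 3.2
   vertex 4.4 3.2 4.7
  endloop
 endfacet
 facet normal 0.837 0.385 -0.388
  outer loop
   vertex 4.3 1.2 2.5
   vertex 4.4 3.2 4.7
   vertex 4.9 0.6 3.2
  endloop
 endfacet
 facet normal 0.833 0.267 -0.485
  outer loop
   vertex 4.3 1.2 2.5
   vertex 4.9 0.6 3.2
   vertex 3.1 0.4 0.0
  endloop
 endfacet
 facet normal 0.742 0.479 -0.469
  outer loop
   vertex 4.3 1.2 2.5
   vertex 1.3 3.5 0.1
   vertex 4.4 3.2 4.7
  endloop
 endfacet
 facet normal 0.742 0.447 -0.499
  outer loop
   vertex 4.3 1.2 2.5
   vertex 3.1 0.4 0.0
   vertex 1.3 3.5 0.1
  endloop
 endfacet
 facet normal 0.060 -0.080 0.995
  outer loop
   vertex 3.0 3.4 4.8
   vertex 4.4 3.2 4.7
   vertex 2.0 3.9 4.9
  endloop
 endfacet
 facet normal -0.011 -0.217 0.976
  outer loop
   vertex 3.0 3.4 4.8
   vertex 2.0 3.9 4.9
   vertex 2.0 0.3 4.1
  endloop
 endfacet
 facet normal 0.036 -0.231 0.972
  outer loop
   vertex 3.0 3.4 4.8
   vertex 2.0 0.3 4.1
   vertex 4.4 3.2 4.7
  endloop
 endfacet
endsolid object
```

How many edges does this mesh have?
21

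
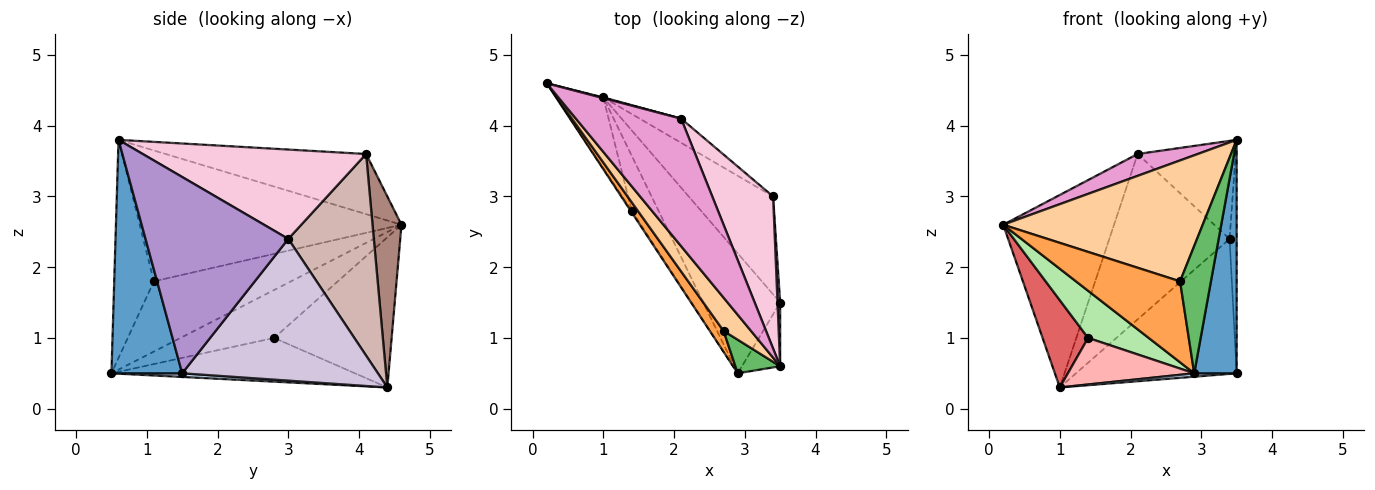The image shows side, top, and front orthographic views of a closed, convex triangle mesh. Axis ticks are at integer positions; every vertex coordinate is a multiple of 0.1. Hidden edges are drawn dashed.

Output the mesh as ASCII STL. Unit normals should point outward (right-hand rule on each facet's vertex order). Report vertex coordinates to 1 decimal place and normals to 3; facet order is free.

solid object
 facet normal 0.849 -0.510 -0.139
  outer loop
   vertex 3.5 0.6 3.8
   vertex 2.9 0.5 0.5
   vertex 3.5 1.5 0.5
  endloop
 endfacet
 facet normal 0.047 -0.028 -0.998
  outer loop
   vertex 1.0 4.4 0.3
   vertex 3.5 1.5 0.5
   vertex 2.9 0.5 0.5
  endloop
 endfacet
 facet normal -0.787 -0.597 0.155
  outer loop
   vertex 2.7 1.1 1.8
   vertex 0.2 4.6 2.6
   vertex 2.9 0.5 0.5
  endloop
 endfacet
 facet normal -0.785 -0.598 0.164
  outer loop
   vertex 2.7 1.1 1.8
   vertex 3.5 0.6 3.8
   vertex 0.2 4.6 2.6
  endloop
 endfacet
 facet normal -0.779 -0.606 0.160
  outer loop
   vertex 2.7 1.1 1.8
   vertex 2.9 0.5 0.5
   vertex 3.5 0.6 3.8
  endloop
 endfacet
 facet normal -0.839 -0.543 -0.018
  outer loop
   vertex 1.4 2.8 1.0
   vertex 2.9 0.5 0.5
   vertex 0.2 4.6 2.6
  endloop
 endfacet
 facet normal -0.895 -0.347 -0.281
  outer loop
   vertex 1.4 2.8 1.0
   vertex 0.2 4.6 2.6
   vertex 1.0 4.4 0.3
  endloop
 endfacet
 facet normal -0.779 -0.404 -0.479
  outer loop
   vertex 1.4 2.8 1.0
   vertex 1.0 4.4 0.3
   vertex 2.9 0.5 0.5
  endloop
 endfacet
 facet normal 0.999 0.049 0.013
  outer loop
   vertex 3.4 3.0 2.4
   vertex 3.5 0.6 3.8
   vertex 3.5 1.5 0.5
  endloop
 endfacet
 facet normal 0.702 0.576 -0.418
  outer loop
   vertex 3.4 3.0 2.4
   vertex 3.5 1.5 0.5
   vertex 1.0 4.4 0.3
  endloop
 endfacet
 facet normal 0.253 0.968 0.004
  outer loop
   vertex 2.1 4.1 3.6
   vertex 1.0 4.4 0.3
   vertex 0.2 4.6 2.6
  endloop
 endfacet
 facet normal 0.576 0.809 -0.118
  outer loop
   vertex 2.1 4.1 3.6
   vertex 3.4 3.0 2.4
   vertex 1.0 4.4 0.3
  endloop
 endfacet
 facet normal -0.491 -0.147 0.859
  outer loop
   vertex 2.1 4.1 3.6
   vertex 0.2 4.6 2.6
   vertex 3.5 0.6 3.8
  endloop
 endfacet
 facet normal 0.777 0.341 0.529
  outer loop
   vertex 2.1 4.1 3.6
   vertex 3.5 0.6 3.8
   vertex 3.4 3.0 2.4
  endloop
 endfacet
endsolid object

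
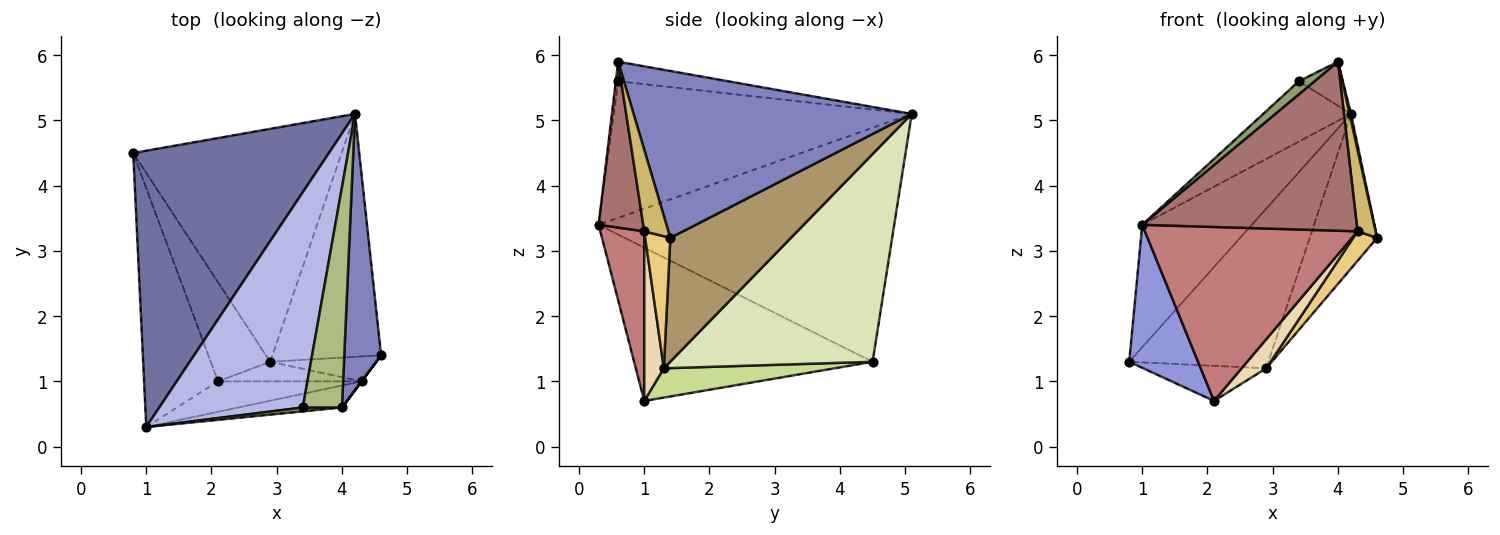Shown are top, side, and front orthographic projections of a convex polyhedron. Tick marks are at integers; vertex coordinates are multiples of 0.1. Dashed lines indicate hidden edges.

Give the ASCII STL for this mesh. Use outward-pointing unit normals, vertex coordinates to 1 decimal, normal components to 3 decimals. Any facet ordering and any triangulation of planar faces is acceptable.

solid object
 facet normal -0.738 0.273 0.617
  outer loop
   vertex 4.2 5.1 5.1
   vertex 0.8 4.5 1.3
   vertex 1.0 0.3 3.4
  endloop
 endfacet
 facet normal 0.976 -0.005 0.215
  outer loop
   vertex 4.0 0.6 5.9
   vertex 4.6 1.4 3.2
   vertex 4.2 5.1 5.1
  endloop
 endfacet
 facet normal -0.872 -0.252 -0.420
  outer loop
   vertex 2.1 1.0 0.7
   vertex 1.0 0.3 3.4
   vertex 0.8 4.5 1.3
  endloop
 endfacet
 facet normal -0.676 0.199 0.710
  outer loop
   vertex 3.4 0.6 5.6
   vertex 4.2 5.1 5.1
   vertex 1.0 0.3 3.4
  endloop
 endfacet
 facet normal -0.142 -0.948 0.284
  outer loop
   vertex 3.4 0.6 5.6
   vertex 1.0 0.3 3.4
   vertex 4.0 0.6 5.9
  endloop
 endfacet
 facet normal -0.440 0.176 0.880
  outer loop
   vertex 3.4 0.6 5.6
   vertex 4.0 0.6 5.9
   vertex 4.2 5.1 5.1
  endloop
 endfacet
 facet normal 0.421 0.303 -0.855
  outer loop
   vertex 2.9 1.3 1.2
   vertex 2.1 1.0 0.7
   vertex 0.8 4.5 1.3
  endloop
 endfacet
 facet normal 0.635 0.437 -0.637
  outer loop
   vertex 2.9 1.3 1.2
   vertex 0.8 4.5 1.3
   vertex 4.2 5.1 5.1
  endloop
 endfacet
 facet normal 0.693 0.387 -0.608
  outer loop
   vertex 2.9 1.3 1.2
   vertex 4.2 5.1 5.1
   vertex 4.6 1.4 3.2
  endloop
 endfacet
 facet normal 0.800 -0.600 0.000
  outer loop
   vertex 4.3 1.0 3.3
   vertex 4.6 1.4 3.2
   vertex 4.0 0.6 5.9
  endloop
 endfacet
 facet normal 0.627 -0.596 -0.503
  outer loop
   vertex 4.3 1.0 3.3
   vertex 2.9 1.3 1.2
   vertex 4.6 1.4 3.2
  endloop
 endfacet
 facet normal 0.551 -0.692 -0.466
  outer loop
   vertex 4.3 1.0 3.3
   vertex 2.1 1.0 0.7
   vertex 2.9 1.3 1.2
  endloop
 endfacet
 facet normal 0.202 -0.971 -0.126
  outer loop
   vertex 4.3 1.0 3.3
   vertex 4.0 0.6 5.9
   vertex 1.0 0.3 3.4
  endloop
 endfacet
 facet normal 0.200 -0.965 -0.169
  outer loop
   vertex 4.3 1.0 3.3
   vertex 1.0 0.3 3.4
   vertex 2.1 1.0 0.7
  endloop
 endfacet
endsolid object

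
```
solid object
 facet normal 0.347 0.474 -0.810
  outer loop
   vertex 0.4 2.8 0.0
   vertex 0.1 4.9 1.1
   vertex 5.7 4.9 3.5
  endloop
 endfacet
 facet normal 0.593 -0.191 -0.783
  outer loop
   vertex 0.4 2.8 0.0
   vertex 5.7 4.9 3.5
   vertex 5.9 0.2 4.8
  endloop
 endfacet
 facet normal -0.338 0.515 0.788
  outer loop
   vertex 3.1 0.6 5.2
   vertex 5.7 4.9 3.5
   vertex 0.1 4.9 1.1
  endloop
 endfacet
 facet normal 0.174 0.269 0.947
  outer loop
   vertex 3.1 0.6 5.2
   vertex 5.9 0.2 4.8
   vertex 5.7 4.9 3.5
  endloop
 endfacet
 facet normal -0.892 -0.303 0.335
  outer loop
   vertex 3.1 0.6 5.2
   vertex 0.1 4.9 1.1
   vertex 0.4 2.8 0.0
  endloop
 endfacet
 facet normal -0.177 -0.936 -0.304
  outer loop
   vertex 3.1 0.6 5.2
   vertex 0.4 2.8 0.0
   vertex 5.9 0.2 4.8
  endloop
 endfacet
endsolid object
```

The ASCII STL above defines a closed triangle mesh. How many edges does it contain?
9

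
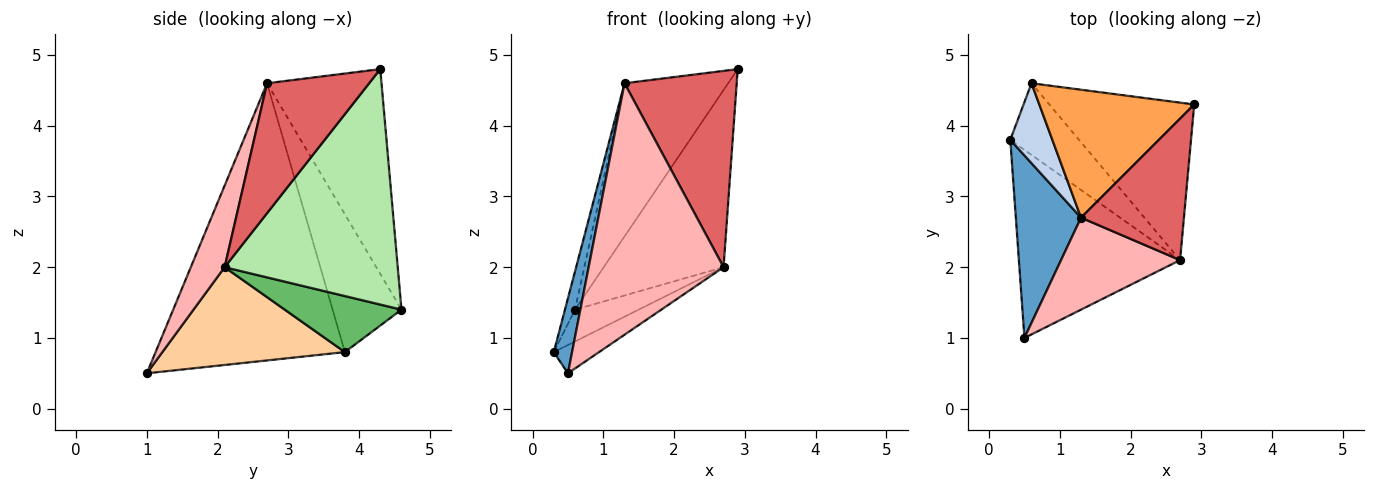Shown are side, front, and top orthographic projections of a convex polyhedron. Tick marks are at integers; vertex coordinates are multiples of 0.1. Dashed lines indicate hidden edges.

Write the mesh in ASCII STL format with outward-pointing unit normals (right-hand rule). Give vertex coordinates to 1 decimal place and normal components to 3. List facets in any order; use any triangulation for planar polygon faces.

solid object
 facet normal -0.969 -0.094 0.228
  outer loop
   vertex 1.3 2.7 4.6
   vertex 0.3 3.8 0.8
   vertex 0.5 1.0 0.5
  endloop
 endfacet
 facet normal -0.947 0.138 0.289
  outer loop
   vertex 1.3 2.7 4.6
   vertex 0.6 4.6 1.4
   vertex 0.3 3.8 0.8
  endloop
 endfacet
 facet normal -0.647 0.585 0.489
  outer loop
   vertex 1.3 2.7 4.6
   vertex 2.9 4.3 4.8
   vertex 0.6 4.6 1.4
  endloop
 endfacet
 facet normal 0.514 0.128 -0.848
  outer loop
   vertex 2.7 2.1 2.0
   vertex 0.5 1.0 0.5
   vertex 0.3 3.8 0.8
  endloop
 endfacet
 facet normal 0.597 0.326 -0.733
  outer loop
   vertex 2.7 2.1 2.0
   vertex 0.3 3.8 0.8
   vertex 0.6 4.6 1.4
  endloop
 endfacet
 facet normal 0.734 0.508 -0.451
  outer loop
   vertex 2.7 2.1 2.0
   vertex 0.6 4.6 1.4
   vertex 2.9 4.3 4.8
  endloop
 endfacet
 facet normal 0.594 -0.653 0.470
  outer loop
   vertex 2.7 2.1 2.0
   vertex 2.9 4.3 4.8
   vertex 1.3 2.7 4.6
  endloop
 endfacet
 facet normal 0.229 -0.914 0.334
  outer loop
   vertex 2.7 2.1 2.0
   vertex 1.3 2.7 4.6
   vertex 0.5 1.0 0.5
  endloop
 endfacet
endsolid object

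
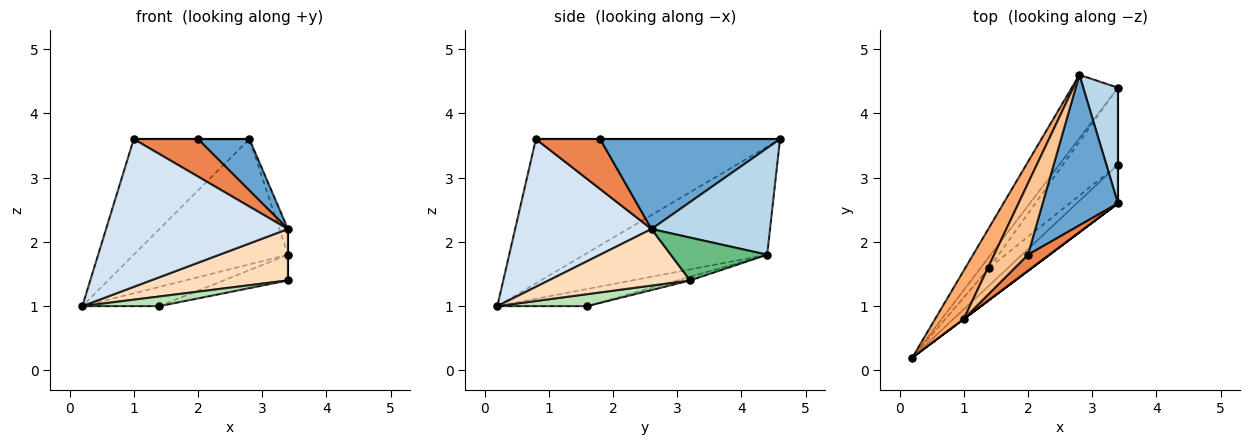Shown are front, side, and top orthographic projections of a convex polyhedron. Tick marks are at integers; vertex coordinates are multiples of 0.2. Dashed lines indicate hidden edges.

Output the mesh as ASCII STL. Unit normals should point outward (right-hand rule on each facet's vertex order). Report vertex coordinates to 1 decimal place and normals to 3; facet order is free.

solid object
 facet normal 0.749 -0.214 0.627
  outer loop
   vertex 2.0 1.8 3.6
   vertex 3.4 2.6 2.2
   vertex 2.8 4.6 3.6
  endloop
 endfacet
 facet normal -0.727 0.613 -0.310
  outer loop
   vertex 3.4 4.4 1.8
   vertex 0.2 0.2 1.0
   vertex 2.8 4.6 3.6
  endloop
 endfacet
 facet normal 0.949 0.069 0.309
  outer loop
   vertex 3.4 4.4 1.8
   vertex 2.8 4.6 3.6
   vertex 3.4 2.6 2.2
  endloop
 endfacet
 facet normal 0.600 -0.800 0.000
  outer loop
   vertex 1.0 0.8 3.6
   vertex 0.2 0.2 1.0
   vertex 3.4 2.6 2.2
  endloop
 endfacet
 facet normal 0.677 -0.677 0.290
  outer loop
   vertex 1.0 0.8 3.6
   vertex 3.4 2.6 2.2
   vertex 2.0 1.8 3.6
  endloop
 endfacet
 facet normal -0.890 0.421 0.176
  outer loop
   vertex 1.0 0.8 3.6
   vertex 2.8 4.6 3.6
   vertex 0.2 0.2 1.0
  endloop
 endfacet
 facet normal 0.000 0.000 1.000
  outer loop
   vertex 1.0 0.8 3.6
   vertex 2.0 1.8 3.6
   vertex 2.8 4.6 3.6
  endloop
 endfacet
 facet normal 0.636 -0.617 -0.463
  outer loop
   vertex 3.4 3.2 1.4
   vertex 3.4 2.6 2.2
   vertex 0.2 0.2 1.0
  endloop
 endfacet
 facet normal 1.000 0.000 0.000
  outer loop
   vertex 3.4 3.2 1.4
   vertex 3.4 4.4 1.8
   vertex 3.4 2.6 2.2
  endloop
 endfacet
 facet normal -0.710 0.608 -0.355
  outer loop
   vertex 1.4 1.6 1.0
   vertex 0.2 0.2 1.0
   vertex 3.4 4.4 1.8
  endloop
 endfacet
 facet normal 0.488 -0.418 -0.766
  outer loop
   vertex 1.4 1.6 1.0
   vertex 3.4 3.2 1.4
   vertex 0.2 0.2 1.0
  endloop
 endfacet
 facet normal -0.063 0.316 -0.947
  outer loop
   vertex 1.4 1.6 1.0
   vertex 3.4 4.4 1.8
   vertex 3.4 3.2 1.4
  endloop
 endfacet
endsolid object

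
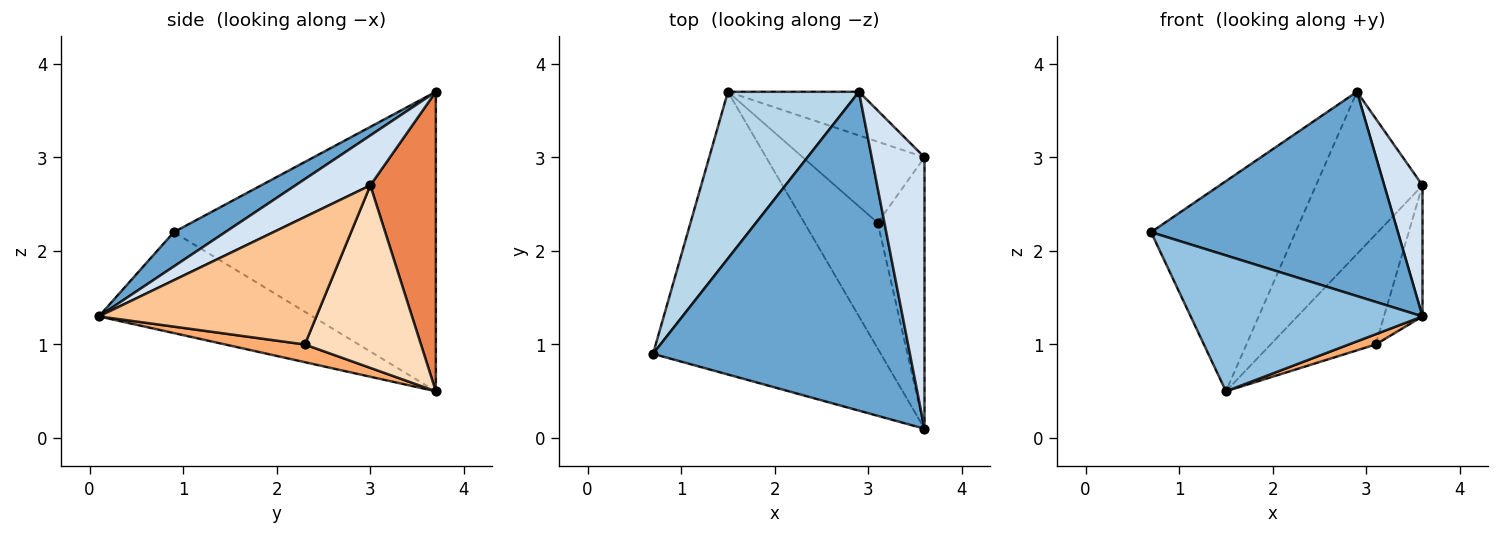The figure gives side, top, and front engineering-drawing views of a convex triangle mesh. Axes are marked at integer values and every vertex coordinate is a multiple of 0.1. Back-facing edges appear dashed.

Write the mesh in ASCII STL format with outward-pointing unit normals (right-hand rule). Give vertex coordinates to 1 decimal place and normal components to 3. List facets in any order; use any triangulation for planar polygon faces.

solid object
 facet normal 0.112 -0.536 0.837
  outer loop
   vertex 2.9 3.7 3.7
   vertex 0.7 0.9 2.2
   vertex 3.6 0.1 1.3
  endloop
 endfacet
 facet normal -0.371 -0.402 -0.837
  outer loop
   vertex 1.5 3.7 0.5
   vertex 3.6 0.1 1.3
   vertex 0.7 0.9 2.2
  endloop
 endfacet
 facet normal -0.818 0.451 0.358
  outer loop
   vertex 1.5 3.7 0.5
   vertex 0.7 0.9 2.2
   vertex 2.9 3.7 3.7
  endloop
 endfacet
 facet normal 0.648 -0.331 0.686
  outer loop
   vertex 3.6 3.0 2.7
   vertex 2.9 3.7 3.7
   vertex 3.6 0.1 1.3
  endloop
 endfacet
 facet normal 0.511 0.830 -0.223
  outer loop
   vertex 3.6 3.0 2.7
   vertex 1.5 3.7 0.5
   vertex 2.9 3.7 3.7
  endloop
 endfacet
 facet normal 0.234 -0.079 -0.969
  outer loop
   vertex 3.1 2.3 1.0
   vertex 3.6 0.1 1.3
   vertex 1.5 3.7 0.5
  endloop
 endfacet
 facet normal 0.926 0.164 -0.340
  outer loop
   vertex 3.1 2.3 1.0
   vertex 3.6 3.0 2.7
   vertex 3.6 0.1 1.3
  endloop
 endfacet
 facet normal 0.665 0.601 -0.443
  outer loop
   vertex 3.1 2.3 1.0
   vertex 1.5 3.7 0.5
   vertex 3.6 3.0 2.7
  endloop
 endfacet
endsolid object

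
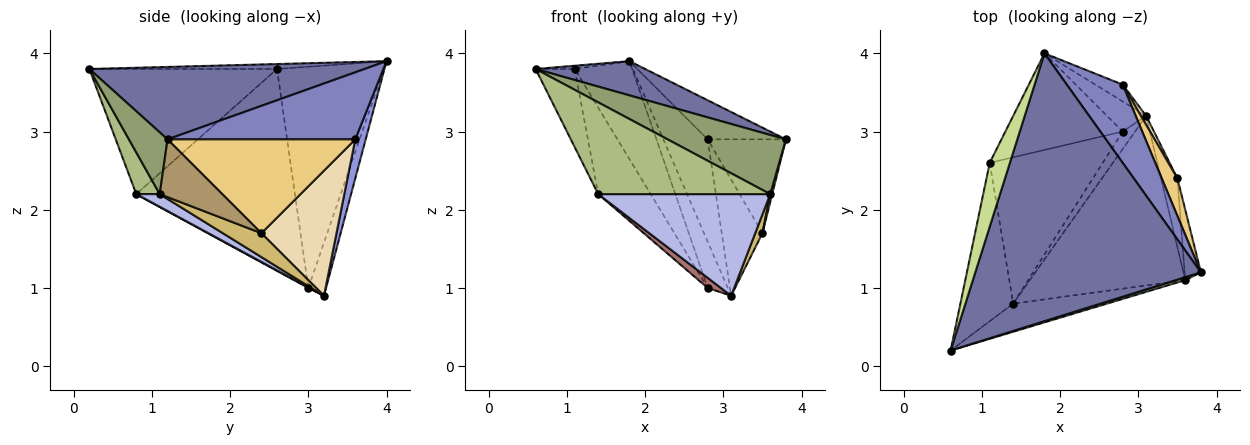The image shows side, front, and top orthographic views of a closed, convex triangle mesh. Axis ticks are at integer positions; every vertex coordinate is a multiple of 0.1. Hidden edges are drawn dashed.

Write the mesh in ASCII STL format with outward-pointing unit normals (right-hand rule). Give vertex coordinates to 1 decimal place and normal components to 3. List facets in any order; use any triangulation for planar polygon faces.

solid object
 facet normal 0.304 -0.121 0.945
  outer loop
   vertex 1.8 4.0 3.9
   vertex 0.6 0.2 3.8
   vertex 3.8 1.2 2.9
  endloop
 endfacet
 facet normal 0.732 0.305 0.610
  outer loop
   vertex 2.8 3.6 2.9
   vertex 1.8 4.0 3.9
   vertex 3.8 1.2 2.9
  endloop
 endfacet
 facet normal 0.226 0.961 -0.158
  outer loop
   vertex 2.8 3.6 2.9
   vertex 3.1 3.2 0.9
   vertex 1.8 4.0 3.9
  endloop
 endfacet
 facet normal 0.070 -0.513 -0.856
  outer loop
   vertex 3.6 1.1 2.2
   vertex 1.4 0.8 2.2
   vertex 3.1 3.2 0.9
  endloop
 endfacet
 facet normal 0.310 -0.950 0.047
  outer loop
   vertex 3.6 1.1 2.2
   vertex 3.8 1.2 2.9
   vertex 0.6 0.2 3.8
  endloop
 endfacet
 facet normal 0.129 -0.948 -0.291
  outer loop
   vertex 3.6 1.1 2.2
   vertex 0.6 0.2 3.8
   vertex 1.4 0.8 2.2
  endloop
 endfacet
 facet normal -0.238 0.049 0.970
  outer loop
   vertex 1.1 2.6 3.8
   vertex 0.6 0.2 3.8
   vertex 1.8 4.0 3.9
  endloop
 endfacet
 facet normal -0.905 0.189 -0.382
  outer loop
   vertex 1.1 2.6 3.8
   vertex 1.4 0.8 2.2
   vertex 0.6 0.2 3.8
  endloop
 endfacet
 facet normal 0.962 -0.030 -0.271
  outer loop
   vertex 3.5 2.4 1.7
   vertex 3.8 1.2 2.9
   vertex 3.6 1.1 2.2
  endloop
 endfacet
 facet normal 0.814 -0.153 -0.560
  outer loop
   vertex 3.5 2.4 1.7
   vertex 3.6 1.1 2.2
   vertex 3.1 3.2 0.9
  endloop
 endfacet
 facet normal 0.912 0.380 0.152
  outer loop
   vertex 3.5 2.4 1.7
   vertex 2.8 3.6 2.9
   vertex 3.8 1.2 2.9
  endloop
 endfacet
 facet normal 0.879 0.476 0.037
  outer loop
   vertex 3.5 2.4 1.7
   vertex 3.1 3.2 0.9
   vertex 2.8 3.6 2.9
  endloop
 endfacet
 facet normal 0.046 -0.501 -0.865
  outer loop
   vertex 2.8 3.0 1.0
   vertex 3.1 3.2 0.9
   vertex 1.4 0.8 2.2
  endloop
 endfacet
 facet normal -0.838 0.277 -0.469
  outer loop
   vertex 2.8 3.0 1.0
   vertex 1.4 0.8 2.2
   vertex 1.1 2.6 3.8
  endloop
 endfacet
 facet normal -0.595 0.674 -0.438
  outer loop
   vertex 2.8 3.0 1.0
   vertex 1.8 4.0 3.9
   vertex 3.1 3.2 0.9
  endloop
 endfacet
 facet normal -0.798 0.429 -0.423
  outer loop
   vertex 2.8 3.0 1.0
   vertex 1.1 2.6 3.8
   vertex 1.8 4.0 3.9
  endloop
 endfacet
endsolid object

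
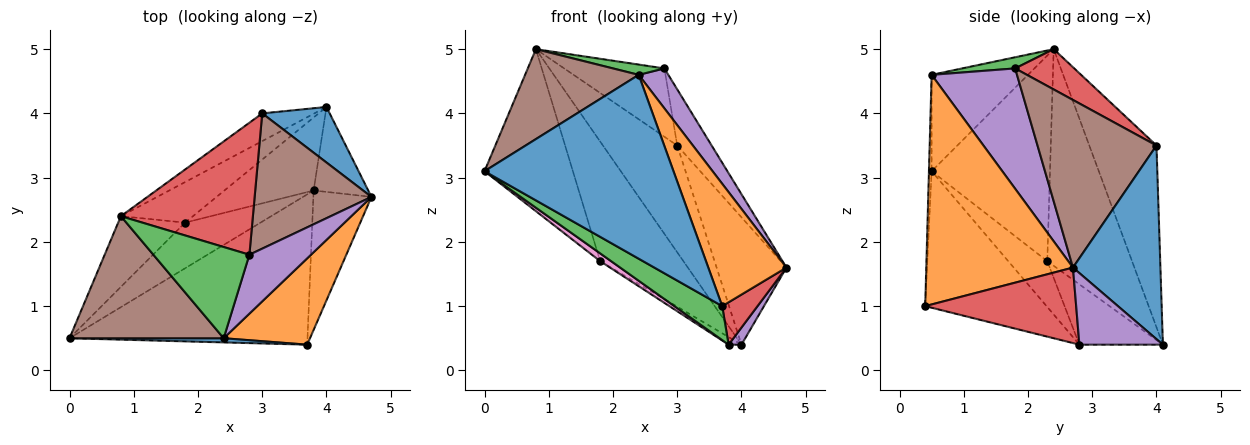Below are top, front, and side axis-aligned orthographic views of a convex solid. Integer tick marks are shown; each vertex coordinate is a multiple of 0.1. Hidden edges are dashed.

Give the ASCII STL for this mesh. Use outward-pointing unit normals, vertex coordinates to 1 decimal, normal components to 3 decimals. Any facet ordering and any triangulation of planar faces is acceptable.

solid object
 facet normal -0.014 -1.000 0.023
  outer loop
   vertex 2.4 0.5 4.6
   vertex 0.0 0.5 3.1
   vertex 3.7 0.4 1.0
  endloop
 endfacet
 facet normal 0.838 -0.446 0.315
  outer loop
   vertex 2.4 0.5 4.6
   vertex 3.7 0.4 1.0
   vertex 4.7 2.7 1.6
  endloop
 endfacet
 facet normal -0.488 -0.192 -0.851
  outer loop
   vertex 3.8 2.8 0.4
   vertex 3.7 0.4 1.0
   vertex 0.0 0.5 3.1
  endloop
 endfacet
 facet normal 0.779 -0.182 -0.600
  outer loop
   vertex 3.8 2.8 0.4
   vertex 4.7 2.7 1.6
   vertex 3.7 0.4 1.0
  endloop
 endfacet
 facet normal 0.789 -0.121 -0.602
  outer loop
   vertex 3.8 2.8 0.4
   vertex 4.0 4.1 0.4
   vertex 4.7 2.7 1.6
  endloop
 endfacet
 facet normal -0.449 -0.530 0.719
  outer loop
   vertex 0.8 2.4 5.0
   vertex 0.0 0.5 3.1
   vertex 2.4 0.5 4.6
  endloop
 endfacet
 facet normal -0.514 -0.144 -0.846
  outer loop
   vertex 1.8 2.3 1.7
   vertex 3.8 2.8 0.4
   vertex 0.0 0.5 3.1
  endloop
 endfacet
 facet normal -0.558 0.086 -0.825
  outer loop
   vertex 1.8 2.3 1.7
   vertex 4.0 4.1 0.4
   vertex 3.8 2.8 0.4
  endloop
 endfacet
 facet normal -0.775 0.579 -0.252
  outer loop
   vertex 1.8 2.3 1.7
   vertex 0.0 0.5 3.1
   vertex 0.8 2.4 5.0
  endloop
 endfacet
 facet normal -0.694 0.682 -0.231
  outer loop
   vertex 1.8 2.3 1.7
   vertex 0.8 2.4 5.0
   vertex 4.0 4.1 0.4
  endloop
 endfacet
 facet normal 0.754 0.602 0.263
  outer loop
   vertex 3.0 4.0 3.5
   vertex 4.7 2.7 1.6
   vertex 4.0 4.1 0.4
  endloop
 endfacet
 facet normal -0.659 0.728 -0.189
  outer loop
   vertex 3.0 4.0 3.5
   vertex 4.0 4.1 0.4
   vertex 0.8 2.4 5.0
  endloop
 endfacet
 facet normal 0.115 -0.111 0.987
  outer loop
   vertex 2.8 1.8 4.7
   vertex 0.8 2.4 5.0
   vertex 2.4 0.5 4.6
  endloop
 endfacet
 facet normal 0.262 0.444 0.857
  outer loop
   vertex 2.8 1.8 4.7
   vertex 3.0 4.0 3.5
   vertex 0.8 2.4 5.0
  endloop
 endfacet
 facet normal 0.850 -0.295 0.436
  outer loop
   vertex 2.8 1.8 4.7
   vertex 2.4 0.5 4.6
   vertex 4.7 2.7 1.6
  endloop
 endfacet
 facet normal 0.798 0.231 0.556
  outer loop
   vertex 2.8 1.8 4.7
   vertex 4.7 2.7 1.6
   vertex 3.0 4.0 3.5
  endloop
 endfacet
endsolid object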